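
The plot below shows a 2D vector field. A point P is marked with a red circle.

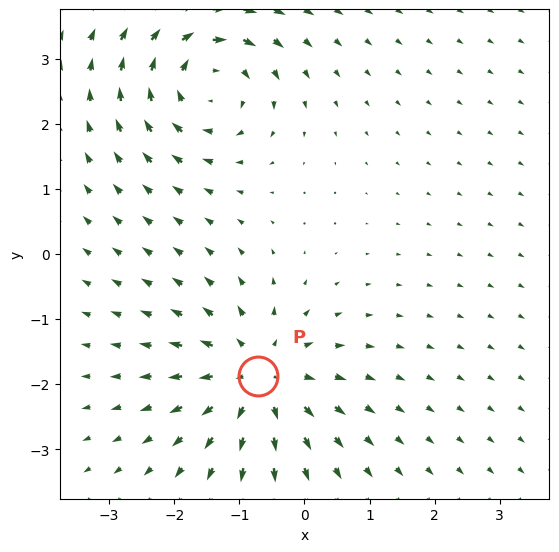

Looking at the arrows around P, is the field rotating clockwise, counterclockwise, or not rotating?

Near P at (-0.7, -1.9) the arrows show no circulation. The curl there is ≈0.

not rotating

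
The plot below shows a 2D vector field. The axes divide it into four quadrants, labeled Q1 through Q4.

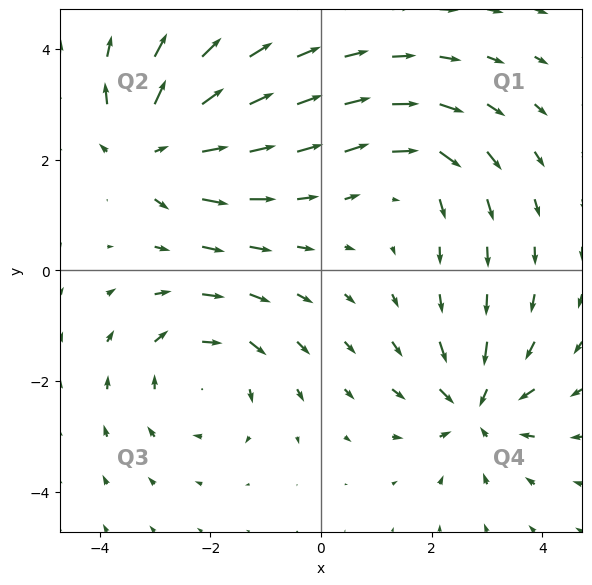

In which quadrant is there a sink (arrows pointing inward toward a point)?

The sink sits at approximately (2.8, -2.5), which lies in quadrant Q4. The divergence there is about -6, negative as expected for a sink.

Q4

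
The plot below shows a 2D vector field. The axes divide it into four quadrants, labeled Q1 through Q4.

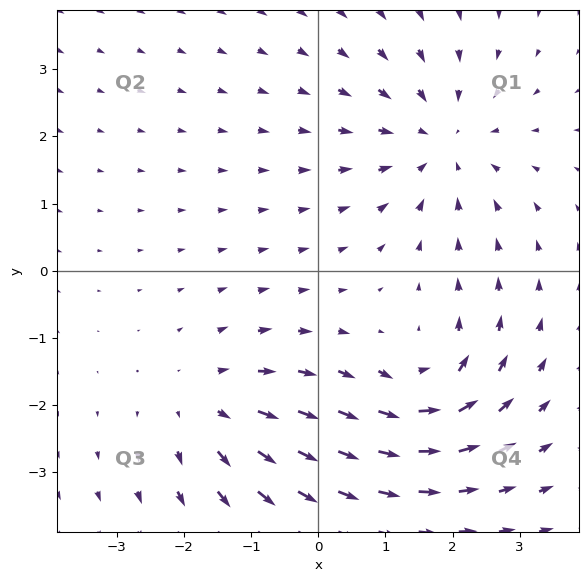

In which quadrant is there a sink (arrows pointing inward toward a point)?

The sink sits at approximately (1.8, 1.9), which lies in quadrant Q1. The divergence there is about -3, negative as expected for a sink.

Q1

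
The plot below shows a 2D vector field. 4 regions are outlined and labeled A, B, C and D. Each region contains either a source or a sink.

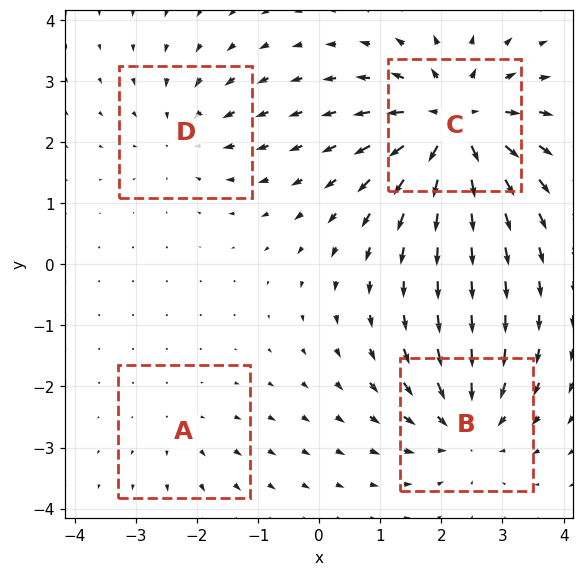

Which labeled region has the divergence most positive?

Divergence at each region's feature centre — A: about +2, B: about -5, C: about +8, D: about -4. Region C is most positive.

C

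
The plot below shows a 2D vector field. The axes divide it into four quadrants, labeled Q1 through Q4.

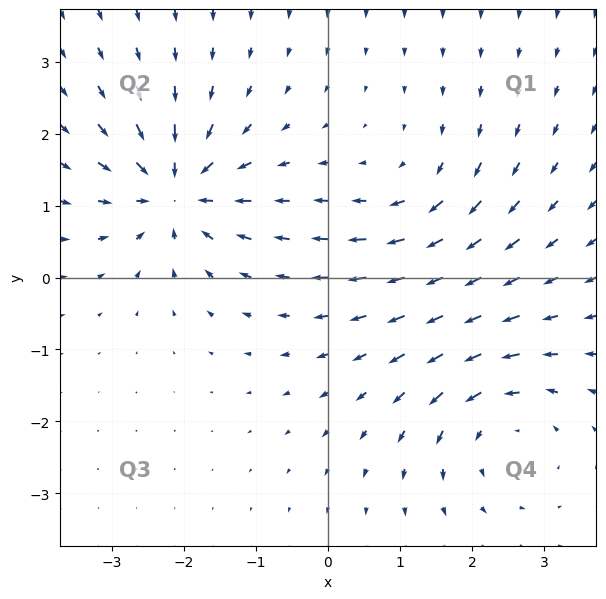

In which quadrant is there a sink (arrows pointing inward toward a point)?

Q2

The sink sits at approximately (-2.1, 1.2), which lies in quadrant Q2. The divergence there is about -7, negative as expected for a sink.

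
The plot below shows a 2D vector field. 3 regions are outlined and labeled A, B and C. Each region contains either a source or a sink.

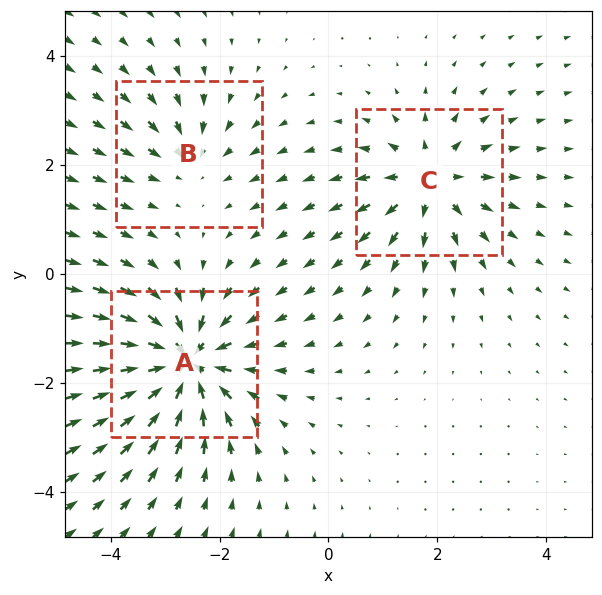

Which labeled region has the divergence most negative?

Divergence at each region's feature centre — A: about -6, B: about -2, C: about +4. Region A is most negative.

A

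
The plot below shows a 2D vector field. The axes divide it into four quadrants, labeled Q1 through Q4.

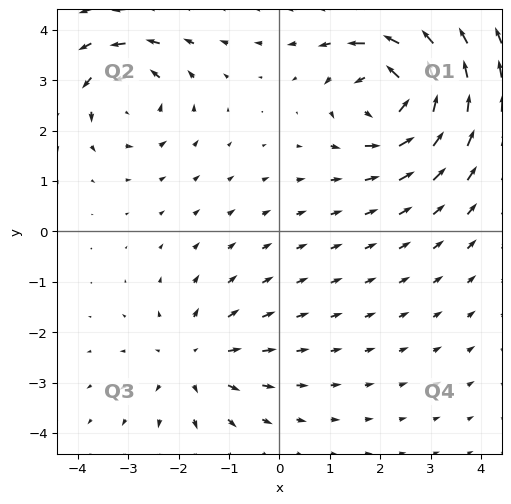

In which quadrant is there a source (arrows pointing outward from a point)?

The source sits at approximately (-1.7, -2.6), which lies in quadrant Q3. The divergence there is about +3, positive as expected for a source.

Q3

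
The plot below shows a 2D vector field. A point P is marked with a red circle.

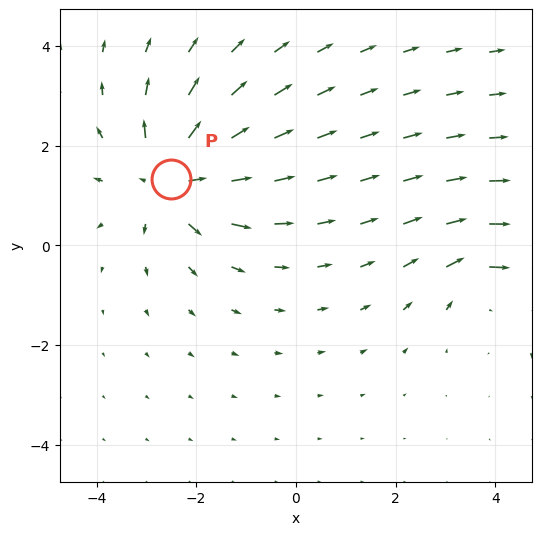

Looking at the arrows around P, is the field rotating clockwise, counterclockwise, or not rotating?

not rotating

Near P at (-2.5, 1.3) the arrows show no circulation. The curl there is ≈0.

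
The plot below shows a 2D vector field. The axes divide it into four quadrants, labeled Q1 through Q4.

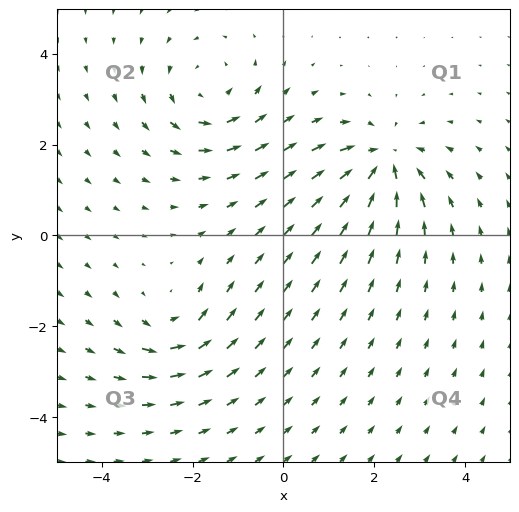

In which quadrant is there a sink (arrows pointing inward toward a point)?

The sink sits at approximately (2.2, 1.6), which lies in quadrant Q1. The divergence there is about -5, negative as expected for a sink.

Q1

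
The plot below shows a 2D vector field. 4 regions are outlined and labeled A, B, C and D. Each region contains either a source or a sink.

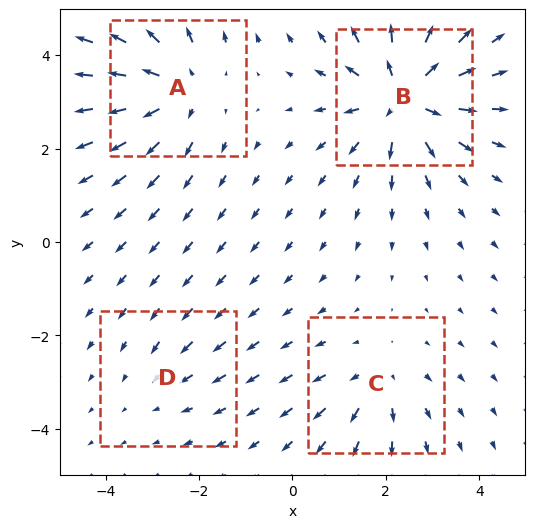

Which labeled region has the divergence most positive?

Divergence at each region's feature centre — A: about +5, B: about +7, C: about +3, D: about -2. Region B is most positive.

B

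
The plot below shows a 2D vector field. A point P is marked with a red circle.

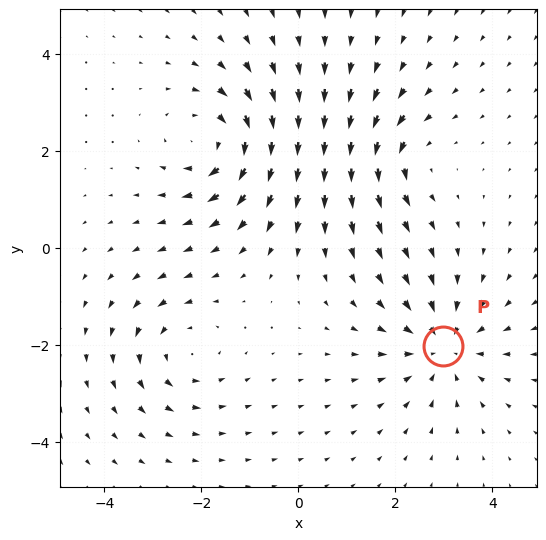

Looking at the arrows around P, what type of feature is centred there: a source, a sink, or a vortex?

At P (3.0, -2.0) the arrows converge inward. Divergence about -4, curl ≈0 — negative divergence with near-zero curl is a sink.

sink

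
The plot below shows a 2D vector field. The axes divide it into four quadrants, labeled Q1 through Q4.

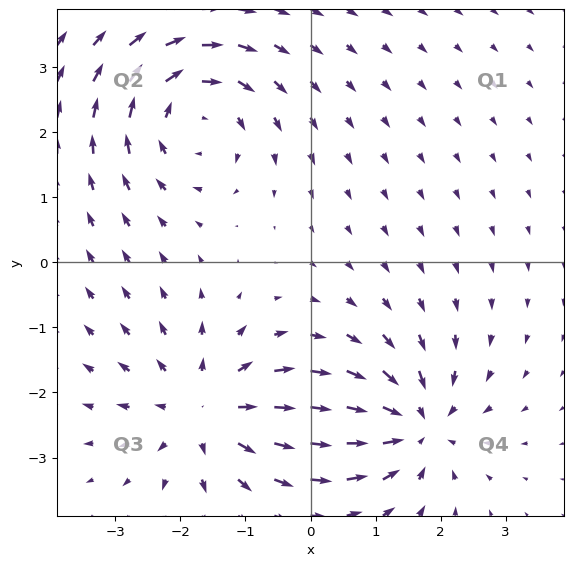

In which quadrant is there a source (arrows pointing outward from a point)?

The source sits at approximately (-1.6, -2.3), which lies in quadrant Q3. The divergence there is about +4, positive as expected for a source.

Q3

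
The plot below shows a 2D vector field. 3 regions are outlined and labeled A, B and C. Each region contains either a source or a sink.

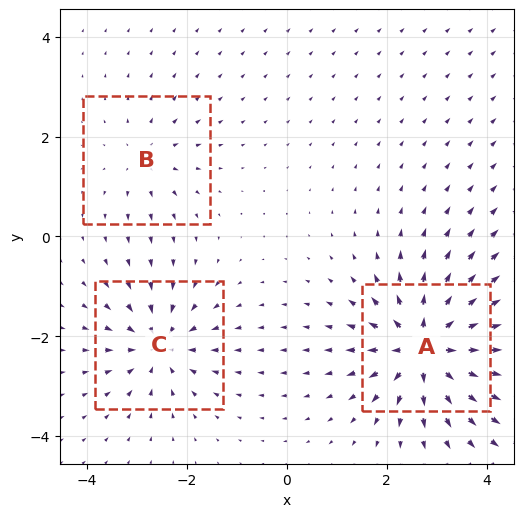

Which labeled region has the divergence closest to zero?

B

Divergence at each region's feature centre — A: about +6, B: about +2, C: about -4. Region B is closest to zero.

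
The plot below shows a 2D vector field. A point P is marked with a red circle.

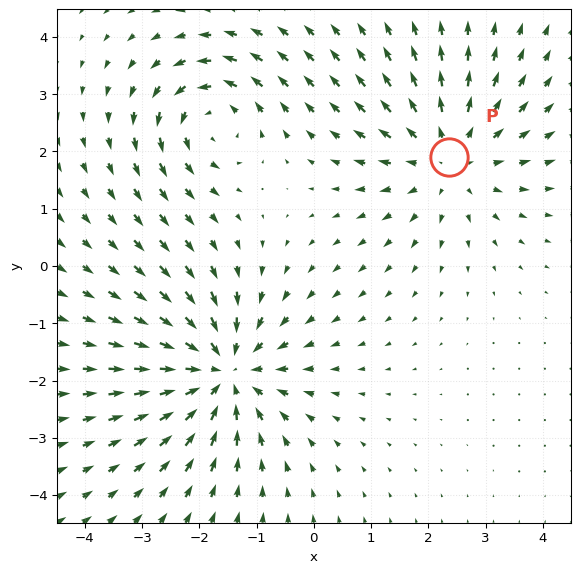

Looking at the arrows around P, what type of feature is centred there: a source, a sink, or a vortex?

At P (2.4, 1.9) the arrows spread outward. Divergence about +3, curl ≈0 — positive divergence with near-zero curl is a source.

source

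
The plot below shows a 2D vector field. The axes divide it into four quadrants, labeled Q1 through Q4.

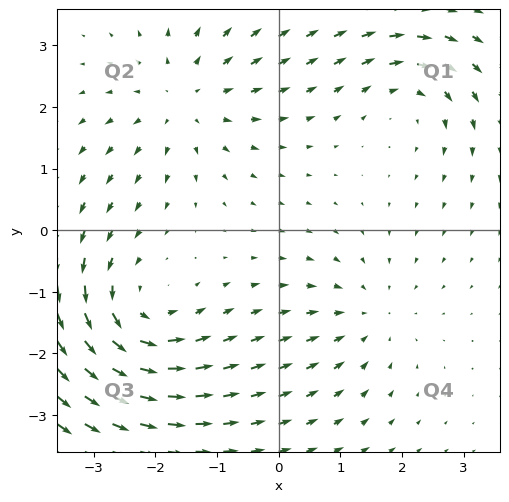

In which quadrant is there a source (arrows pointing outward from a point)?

The source sits at approximately (-1.5, 2.1), which lies in quadrant Q2. The divergence there is about +3, positive as expected for a source.

Q2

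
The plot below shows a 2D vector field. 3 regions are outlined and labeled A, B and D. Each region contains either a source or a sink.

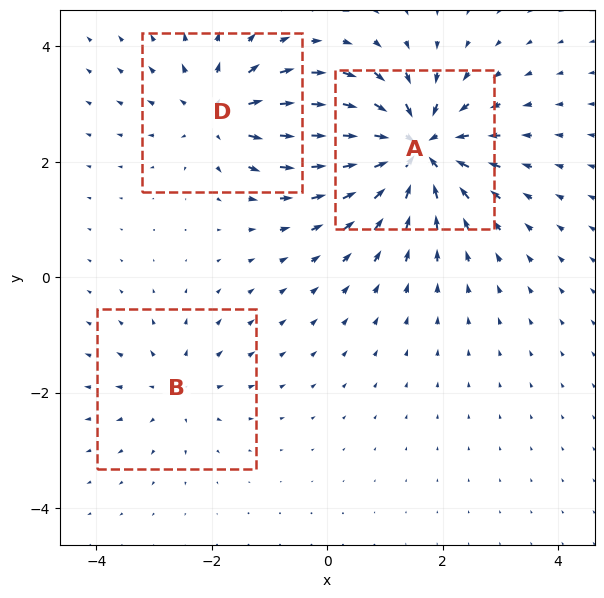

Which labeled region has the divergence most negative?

A

Divergence at each region's feature centre — A: about -6, B: about +2, D: about +4. Region A is most negative.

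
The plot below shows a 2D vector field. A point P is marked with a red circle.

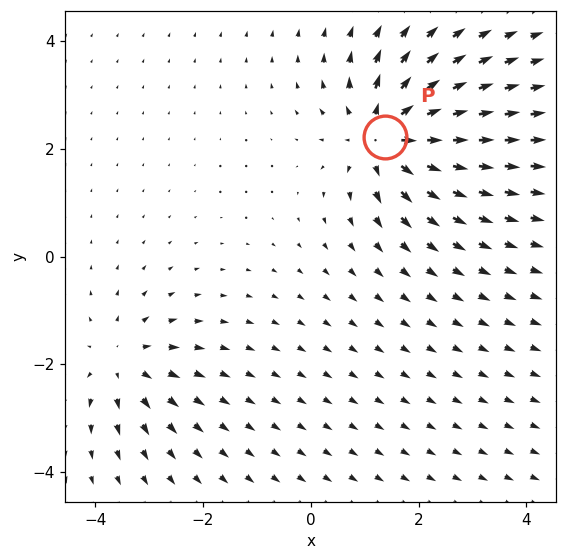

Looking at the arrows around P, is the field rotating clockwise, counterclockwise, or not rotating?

not rotating

Near P at (1.4, 2.2) the arrows show no circulation. The curl there is ≈0.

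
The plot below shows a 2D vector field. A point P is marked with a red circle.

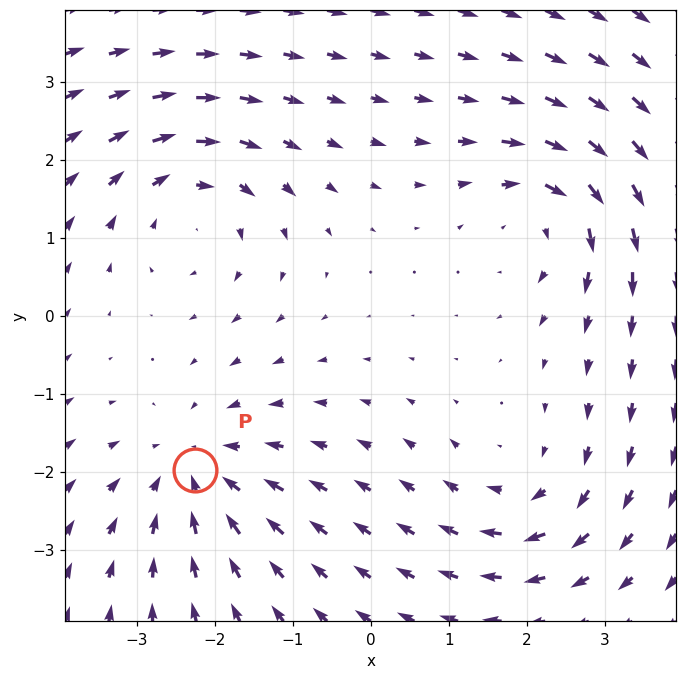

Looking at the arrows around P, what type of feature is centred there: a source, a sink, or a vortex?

At P (-2.3, -2.0) the arrows converge inward. Divergence about -4, curl ≈0 — negative divergence with near-zero curl is a sink.

sink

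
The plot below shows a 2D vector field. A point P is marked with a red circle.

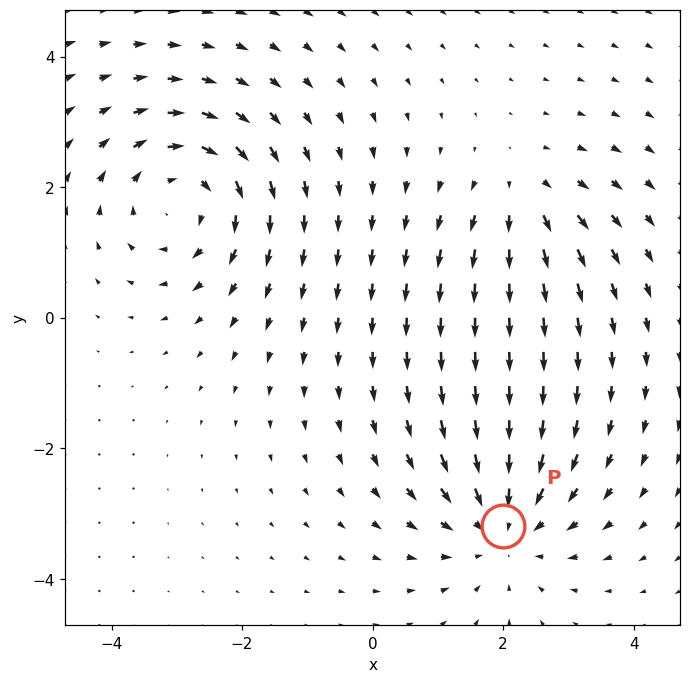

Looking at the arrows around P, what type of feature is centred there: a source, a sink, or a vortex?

sink

At P (2.0, -3.2) the arrows converge inward. Divergence about -4, curl ≈0 — negative divergence with near-zero curl is a sink.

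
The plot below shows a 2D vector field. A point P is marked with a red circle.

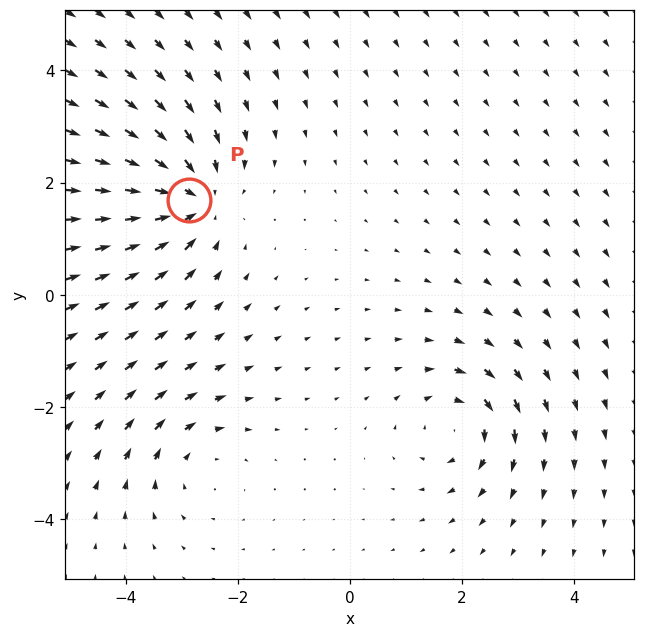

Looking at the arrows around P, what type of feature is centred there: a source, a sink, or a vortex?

At P (-2.9, 1.7) the arrows converge inward. Divergence about -5, curl ≈0 — negative divergence with near-zero curl is a sink.

sink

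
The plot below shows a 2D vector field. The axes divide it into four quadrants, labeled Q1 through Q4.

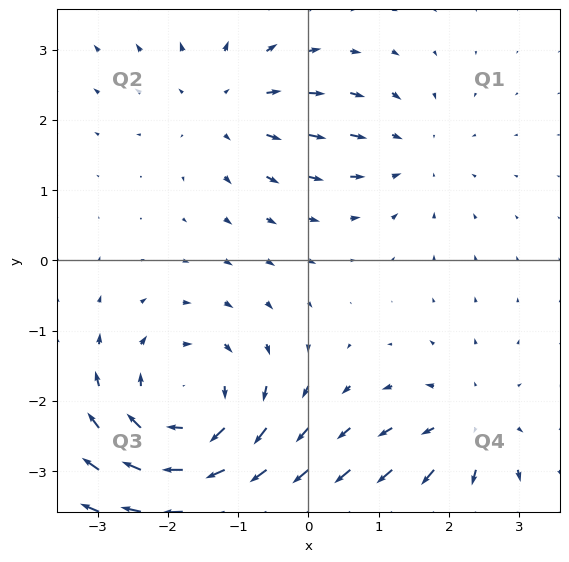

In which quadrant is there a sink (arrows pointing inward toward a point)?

Q1

The sink sits at approximately (1.4, 1.5), which lies in quadrant Q1. The divergence there is about -2, negative as expected for a sink.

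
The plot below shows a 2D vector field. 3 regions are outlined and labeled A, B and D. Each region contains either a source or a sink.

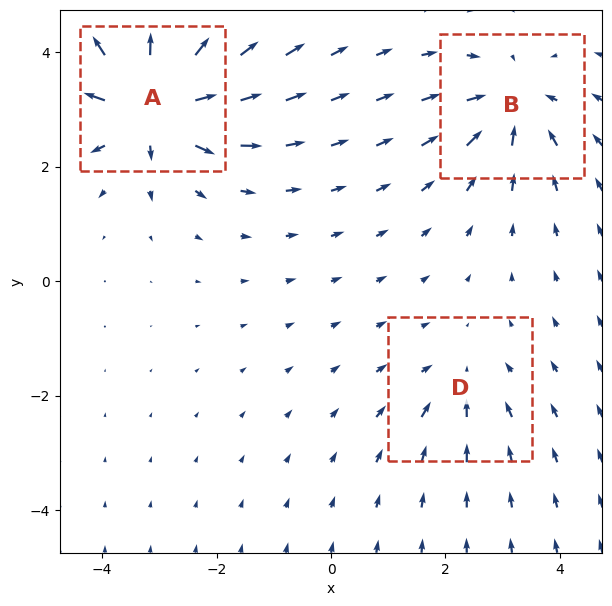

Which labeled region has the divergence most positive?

Divergence at each region's feature centre — A: about +6, B: about -4, D: about -2. Region A is most positive.

A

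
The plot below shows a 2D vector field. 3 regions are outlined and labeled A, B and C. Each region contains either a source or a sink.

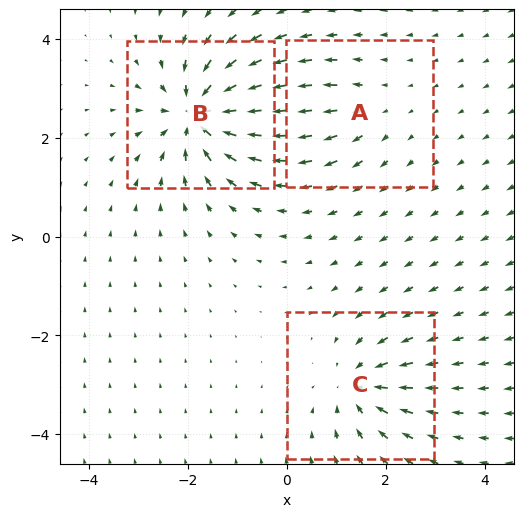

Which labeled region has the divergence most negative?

B

Divergence at each region's feature centre — A: about +2, B: about -6, C: about -4. Region B is most negative.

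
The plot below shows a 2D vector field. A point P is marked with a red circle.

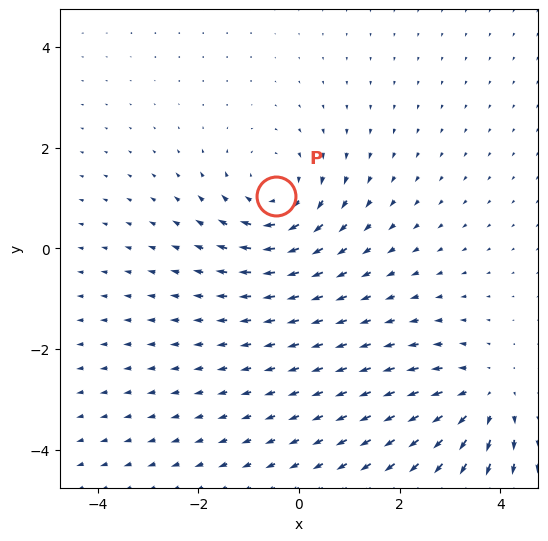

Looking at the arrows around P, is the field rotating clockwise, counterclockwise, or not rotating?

clockwise

Near P at (-0.5, 1.0) the arrows circulate clockwise. The curl (z-component) there is about -3; negative curl means clockwise rotation.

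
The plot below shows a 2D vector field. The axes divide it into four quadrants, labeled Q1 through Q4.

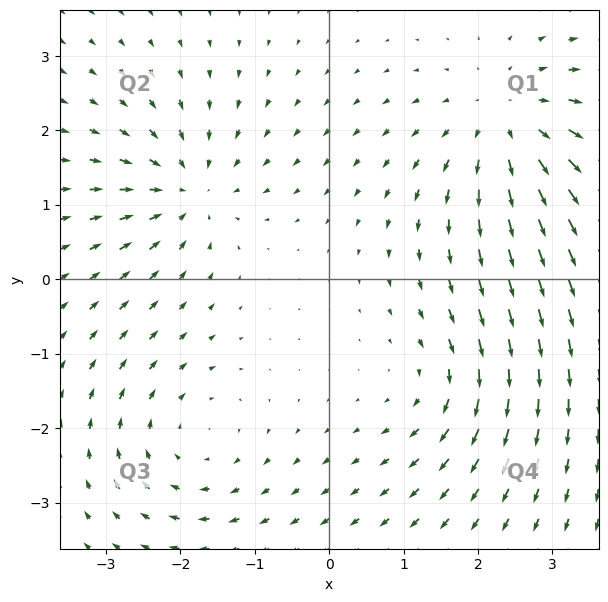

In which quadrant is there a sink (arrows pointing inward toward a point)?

Q2

The sink sits at approximately (-1.9, 1.2), which lies in quadrant Q2. The divergence there is about -4, negative as expected for a sink.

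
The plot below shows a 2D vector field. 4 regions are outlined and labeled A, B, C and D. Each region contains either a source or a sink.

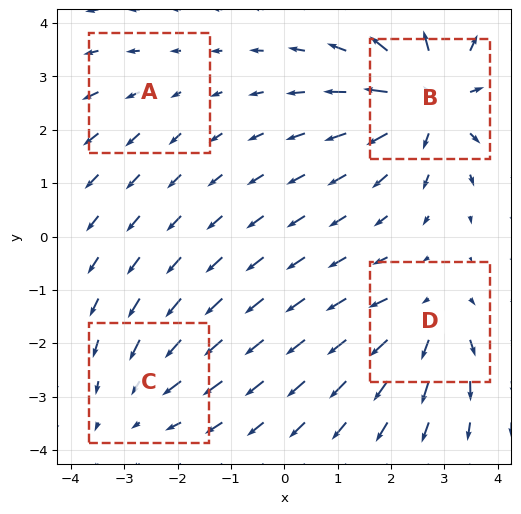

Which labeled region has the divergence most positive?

B

Divergence at each region's feature centre — A: about +2, B: about +7, C: about -3, D: about +5. Region B is most positive.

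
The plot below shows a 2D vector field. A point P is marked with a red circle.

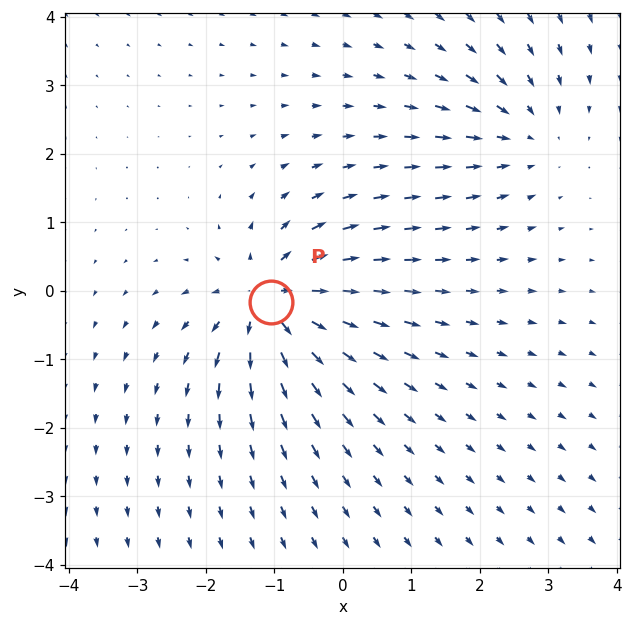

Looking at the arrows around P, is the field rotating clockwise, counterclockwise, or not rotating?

not rotating

Near P at (-1.0, -0.2) the arrows show no circulation. The curl there is ≈0.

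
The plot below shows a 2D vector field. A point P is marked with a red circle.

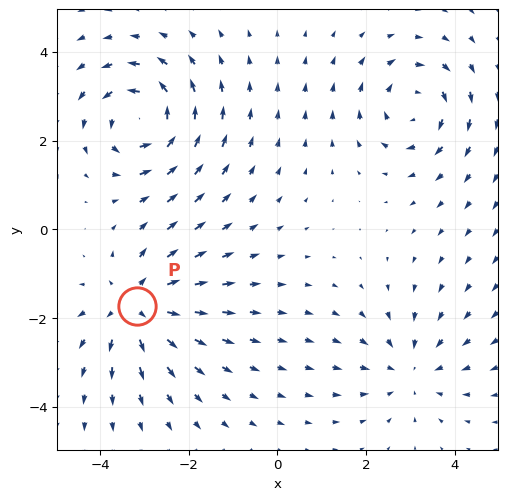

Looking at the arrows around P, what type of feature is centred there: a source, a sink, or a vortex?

At P (-3.2, -1.7) the arrows spread outward. Divergence about +5, curl ≈0 — positive divergence with near-zero curl is a source.

source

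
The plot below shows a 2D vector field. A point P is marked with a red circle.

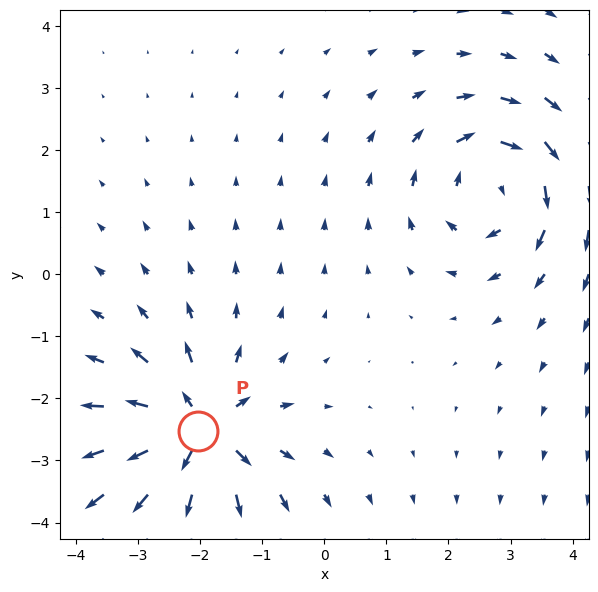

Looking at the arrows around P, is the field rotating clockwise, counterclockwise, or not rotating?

Near P at (-2.0, -2.5) the arrows show no circulation. The curl there is ≈0.

not rotating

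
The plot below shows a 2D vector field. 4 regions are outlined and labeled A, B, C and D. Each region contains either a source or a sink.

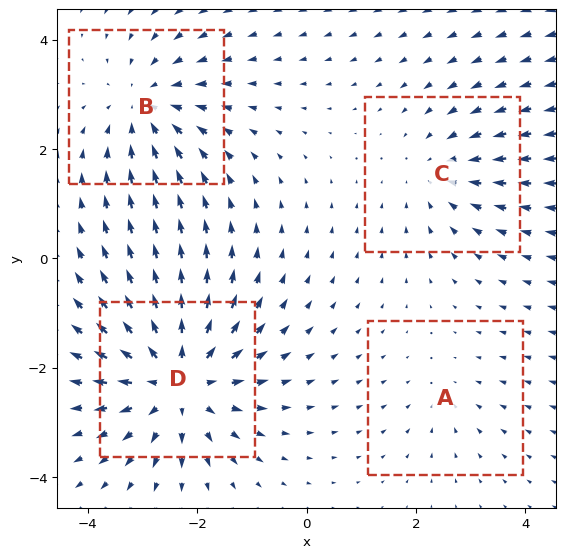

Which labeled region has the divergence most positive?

Divergence at each region's feature centre — A: about -2, B: about -4, C: about -3, D: about +6. Region D is most positive.

D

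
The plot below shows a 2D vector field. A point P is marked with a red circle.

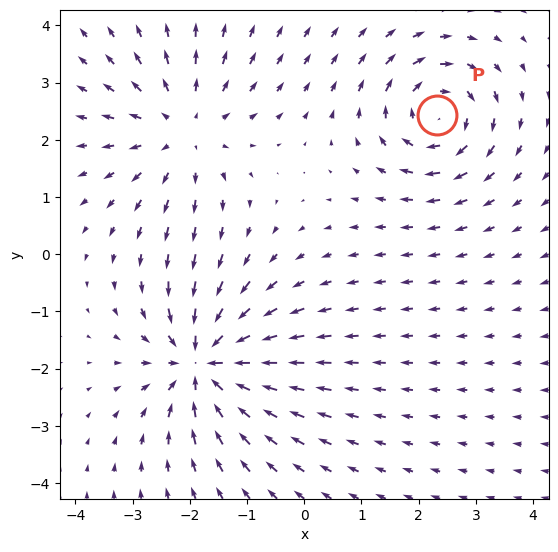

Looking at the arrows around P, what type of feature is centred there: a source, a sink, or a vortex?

At P (2.3, 2.4) the arrows circulate clockwise. Divergence ≈0, curl about -4 — near-zero divergence with nonzero curl is a vortex.

vortex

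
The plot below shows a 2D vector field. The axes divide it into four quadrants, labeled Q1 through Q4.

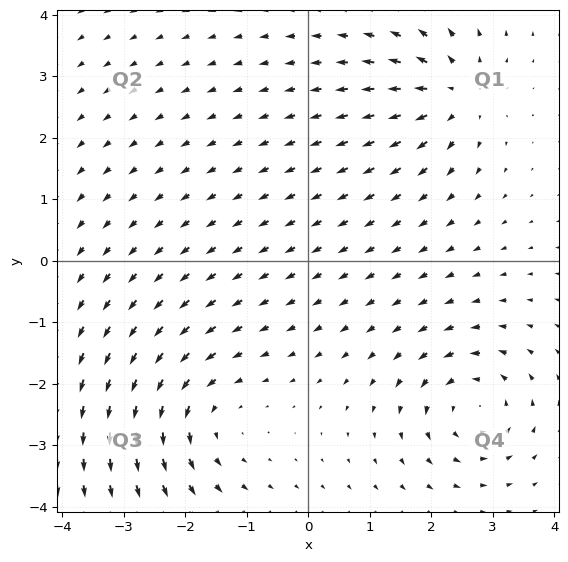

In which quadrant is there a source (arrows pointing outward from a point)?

The source sits at approximately (2.4, 2.7), which lies in quadrant Q1. The divergence there is about +6, positive as expected for a source.

Q1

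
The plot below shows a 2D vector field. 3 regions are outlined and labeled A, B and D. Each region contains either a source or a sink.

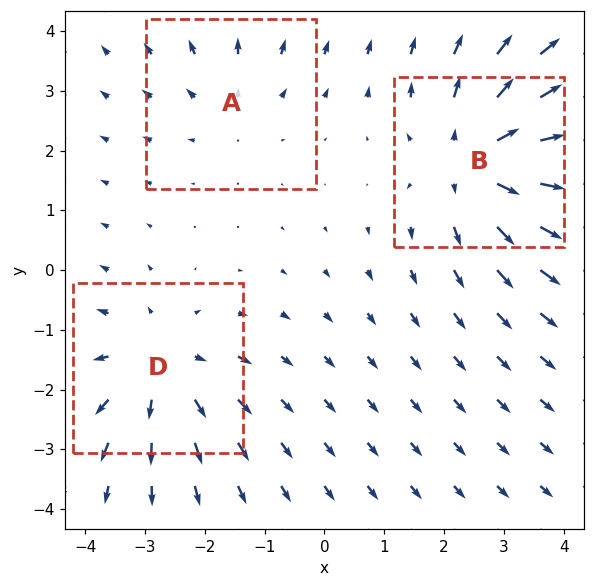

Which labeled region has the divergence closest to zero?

Divergence at each region's feature centre — A: about +2, B: about +4, D: about +3. Region A is closest to zero.

A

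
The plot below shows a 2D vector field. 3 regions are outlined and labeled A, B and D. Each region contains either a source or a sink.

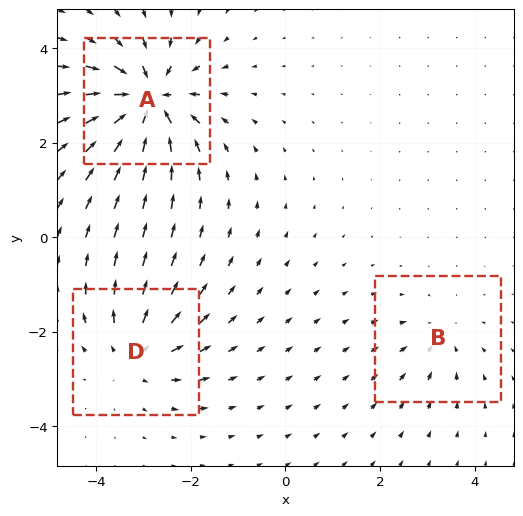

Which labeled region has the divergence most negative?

Divergence at each region's feature centre — A: about -6, B: about -2, D: about +4. Region A is most negative.

A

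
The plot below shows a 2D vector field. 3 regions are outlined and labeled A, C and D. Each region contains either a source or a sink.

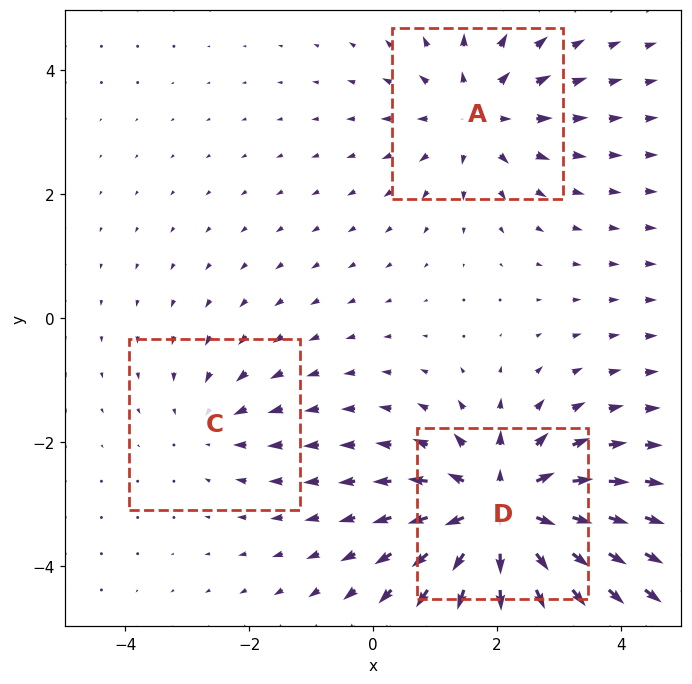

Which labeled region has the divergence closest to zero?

Divergence at each region's feature centre — A: about +3, C: about -2, D: about +5. Region C is closest to zero.

C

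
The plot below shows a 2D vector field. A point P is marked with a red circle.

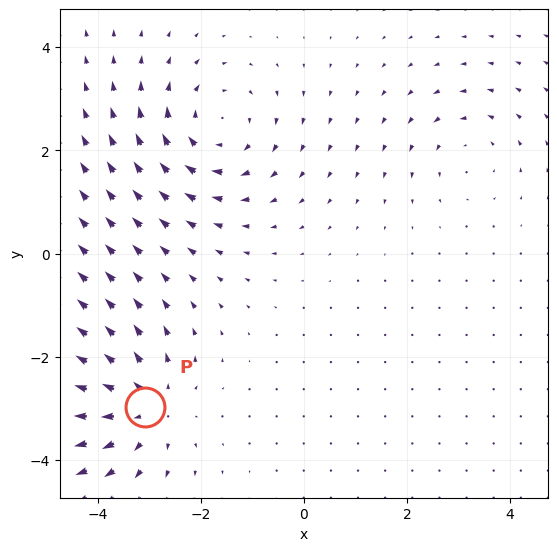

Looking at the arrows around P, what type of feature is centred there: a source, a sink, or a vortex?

source

At P (-3.1, -3.0) the arrows spread outward. Divergence about +5, curl ≈0 — positive divergence with near-zero curl is a source.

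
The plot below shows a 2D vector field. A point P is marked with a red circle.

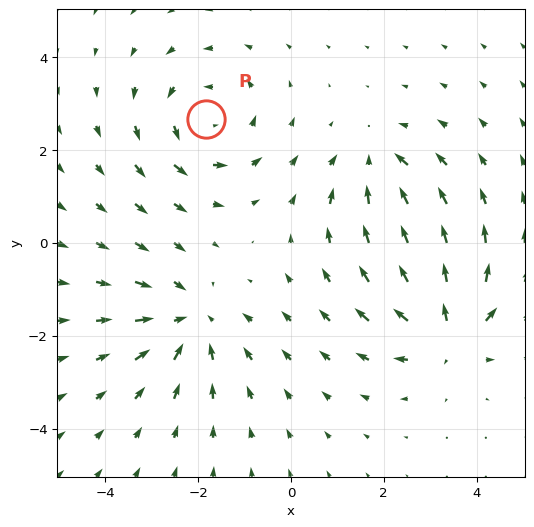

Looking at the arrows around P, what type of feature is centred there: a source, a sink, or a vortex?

At P (-1.8, 2.7) the arrows circulate counterclockwise. Divergence ≈0, curl about +4 — near-zero divergence with nonzero curl is a vortex.

vortex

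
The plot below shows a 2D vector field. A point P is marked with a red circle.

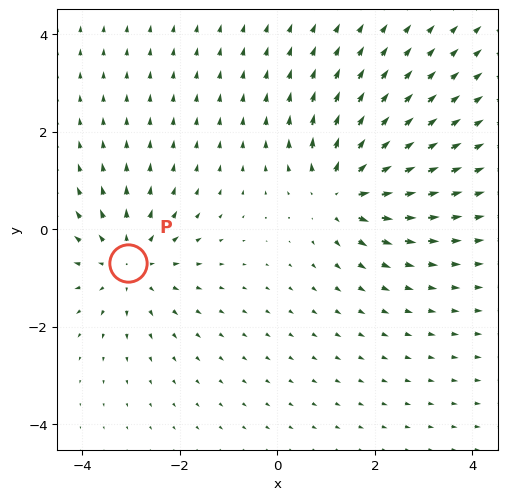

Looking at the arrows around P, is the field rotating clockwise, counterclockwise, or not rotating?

Near P at (-3.1, -0.7) the arrows show no circulation. The curl there is ≈0.

not rotating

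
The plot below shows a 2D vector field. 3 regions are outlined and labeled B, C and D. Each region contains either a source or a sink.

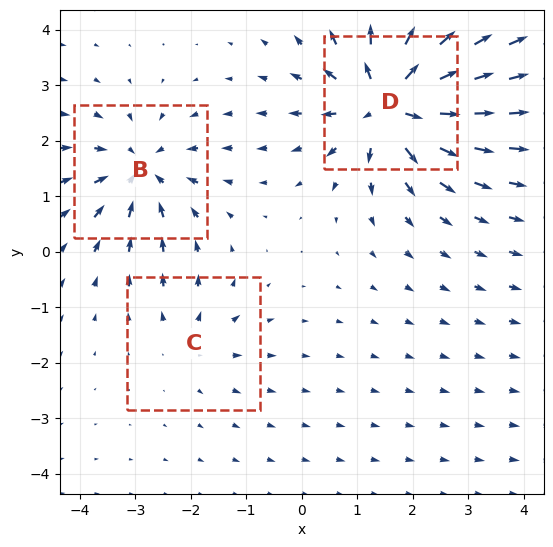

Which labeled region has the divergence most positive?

Divergence at each region's feature centre — B: about -4, C: about +2, D: about +6. Region D is most positive.

D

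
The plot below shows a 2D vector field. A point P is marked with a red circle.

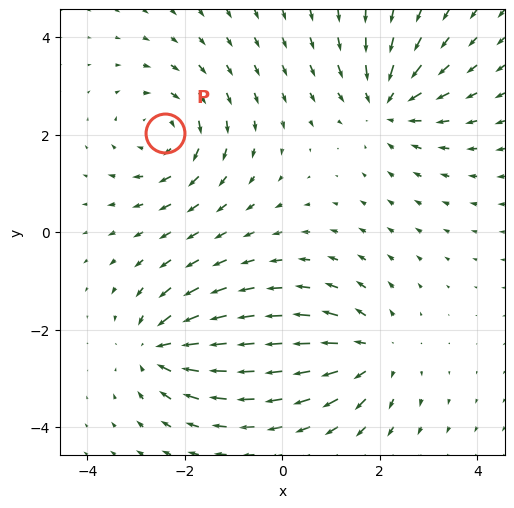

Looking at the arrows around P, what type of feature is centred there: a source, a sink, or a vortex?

vortex

At P (-2.4, 2.0) the arrows circulate clockwise. Divergence ≈0, curl about -4 — near-zero divergence with nonzero curl is a vortex.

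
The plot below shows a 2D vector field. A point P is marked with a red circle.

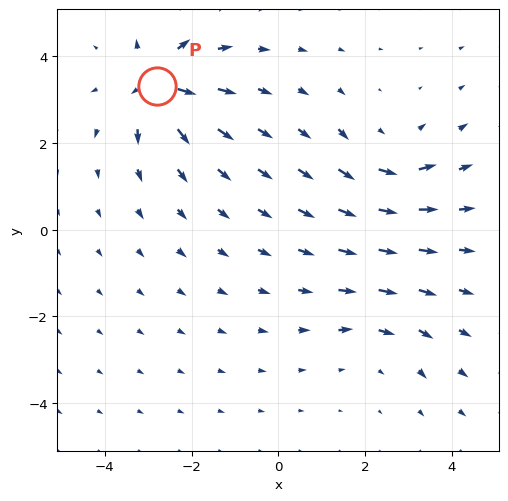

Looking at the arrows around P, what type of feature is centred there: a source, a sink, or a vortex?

At P (-2.8, 3.3) the arrows spread outward. Divergence about +7, curl ≈0 — positive divergence with near-zero curl is a source.

source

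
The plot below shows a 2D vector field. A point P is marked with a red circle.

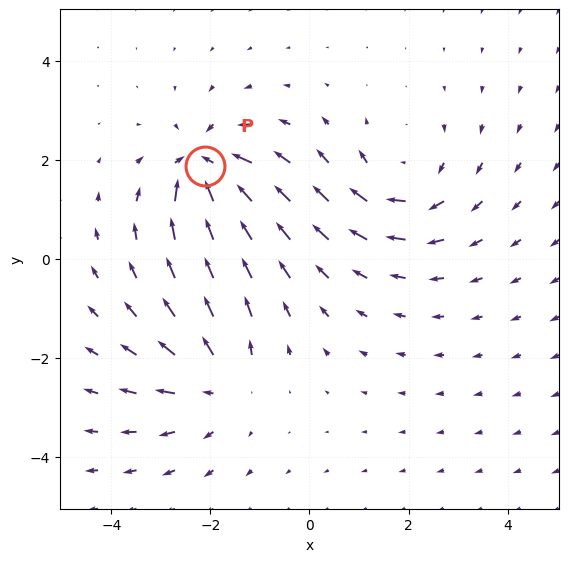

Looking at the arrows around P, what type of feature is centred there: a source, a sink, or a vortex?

At P (-2.1, 1.9) the arrows converge inward. Divergence about -7, curl ≈0 — negative divergence with near-zero curl is a sink.

sink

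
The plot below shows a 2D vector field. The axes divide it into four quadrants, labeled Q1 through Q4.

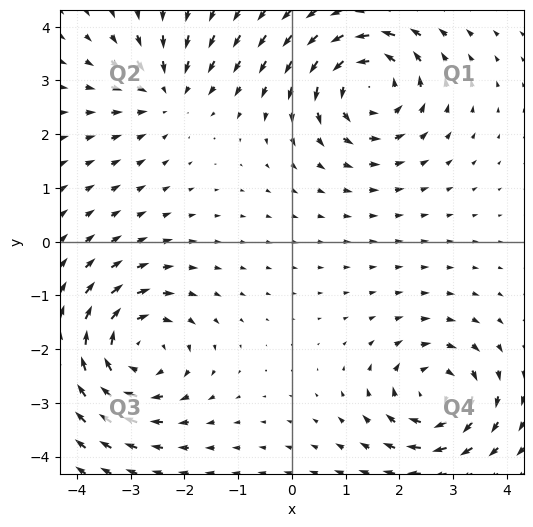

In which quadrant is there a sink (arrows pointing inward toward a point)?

Q2

The sink sits at approximately (-2.4, 2.8), which lies in quadrant Q2. The divergence there is about -3, negative as expected for a sink.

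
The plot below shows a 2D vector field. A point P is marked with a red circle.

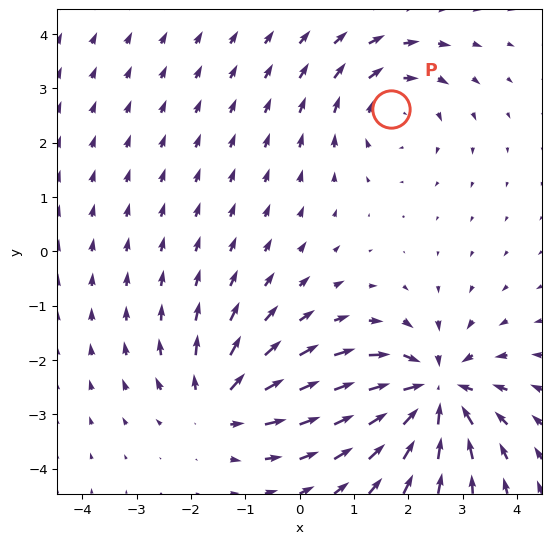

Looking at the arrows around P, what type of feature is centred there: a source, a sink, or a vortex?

At P (1.7, 2.6) the arrows circulate clockwise. Divergence ≈0, curl about -3 — near-zero divergence with nonzero curl is a vortex.

vortex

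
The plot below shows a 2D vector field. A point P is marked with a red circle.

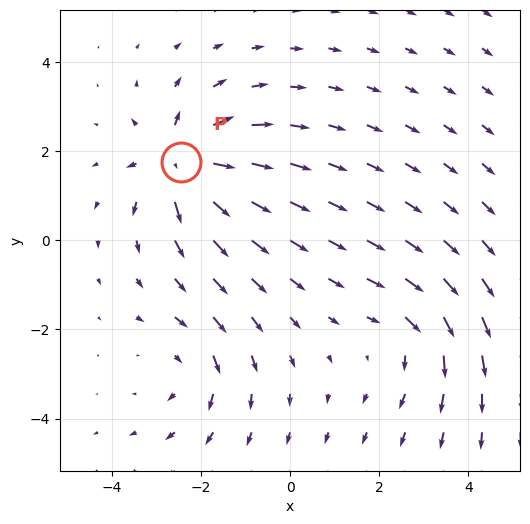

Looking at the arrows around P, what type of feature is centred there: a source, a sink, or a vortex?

At P (-2.4, 1.8) the arrows spread outward. Divergence about +6, curl ≈0 — positive divergence with near-zero curl is a source.

source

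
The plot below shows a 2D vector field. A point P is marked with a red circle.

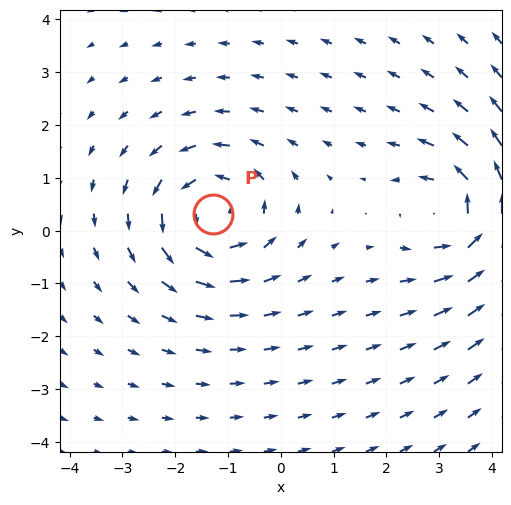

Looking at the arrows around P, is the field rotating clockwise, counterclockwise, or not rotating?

counterclockwise

Near P at (-1.3, 0.3) the arrows circulate counterclockwise. The curl (z-component) there is about +5; positive curl means counterclockwise rotation.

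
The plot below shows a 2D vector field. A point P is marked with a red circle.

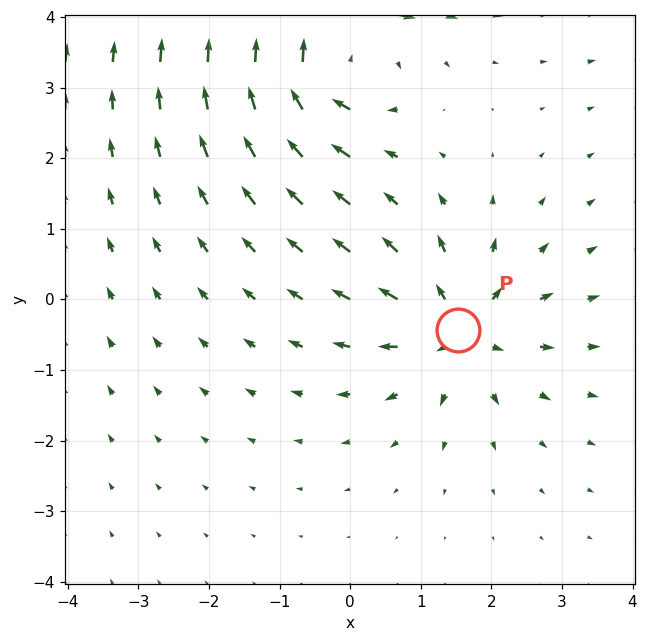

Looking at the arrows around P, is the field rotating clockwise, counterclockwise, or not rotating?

Near P at (1.5, -0.4) the arrows show no circulation. The curl there is ≈0.

not rotating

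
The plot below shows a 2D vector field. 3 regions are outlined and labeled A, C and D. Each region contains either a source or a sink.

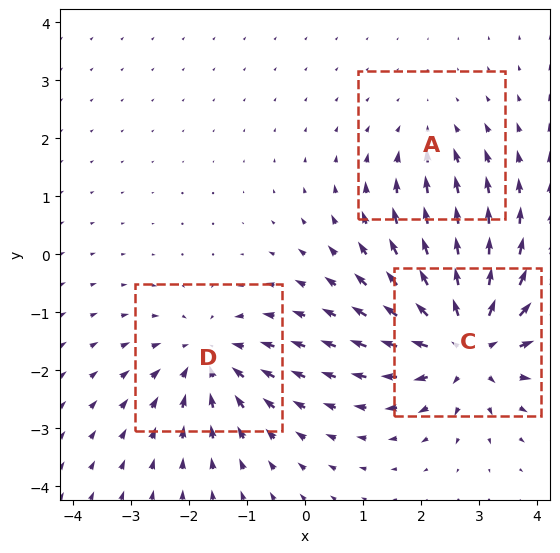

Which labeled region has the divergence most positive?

C

Divergence at each region's feature centre — A: about -2, C: about +5, D: about -3. Region C is most positive.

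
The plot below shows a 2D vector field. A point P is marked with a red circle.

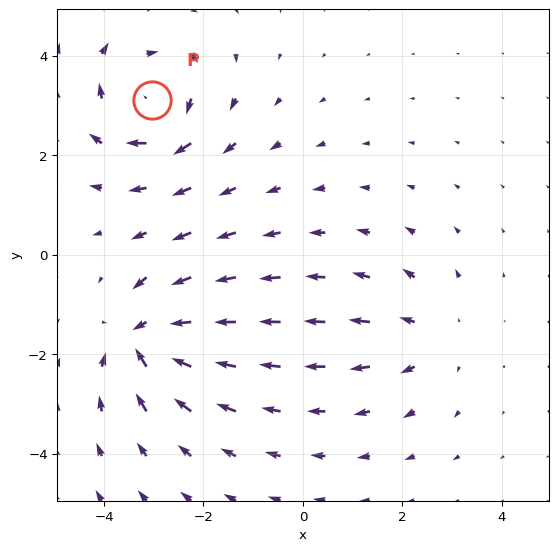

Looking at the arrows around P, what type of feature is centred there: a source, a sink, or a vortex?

At P (-3.0, 3.1) the arrows circulate clockwise. Divergence ≈0, curl about -5 — near-zero divergence with nonzero curl is a vortex.

vortex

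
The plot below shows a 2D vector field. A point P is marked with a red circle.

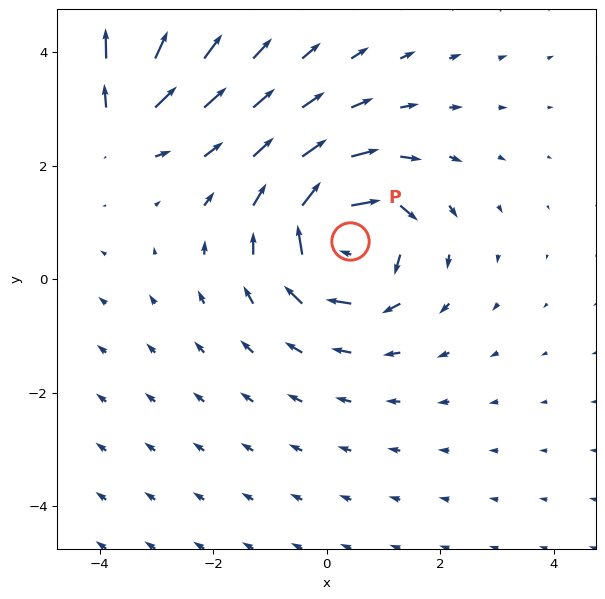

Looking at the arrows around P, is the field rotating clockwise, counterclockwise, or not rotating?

clockwise

Near P at (0.4, 0.7) the arrows circulate clockwise. The curl (z-component) there is about -4; negative curl means clockwise rotation.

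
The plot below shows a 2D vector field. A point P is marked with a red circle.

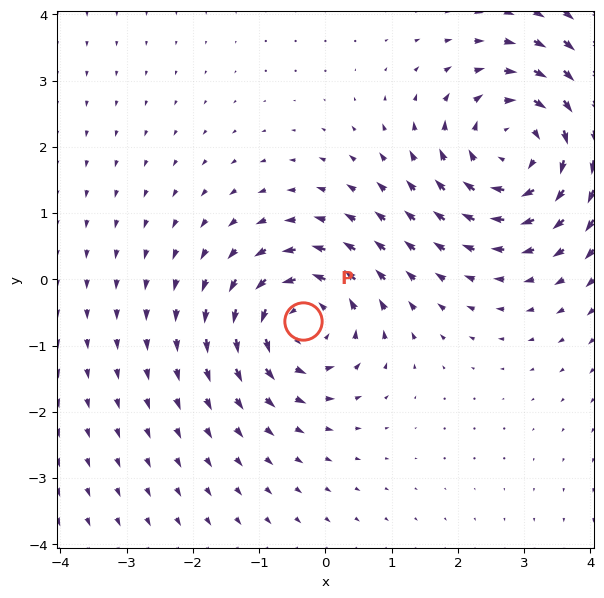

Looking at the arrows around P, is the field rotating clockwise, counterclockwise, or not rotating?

counterclockwise

Near P at (-0.3, -0.6) the arrows circulate counterclockwise. The curl (z-component) there is about +4; positive curl means counterclockwise rotation.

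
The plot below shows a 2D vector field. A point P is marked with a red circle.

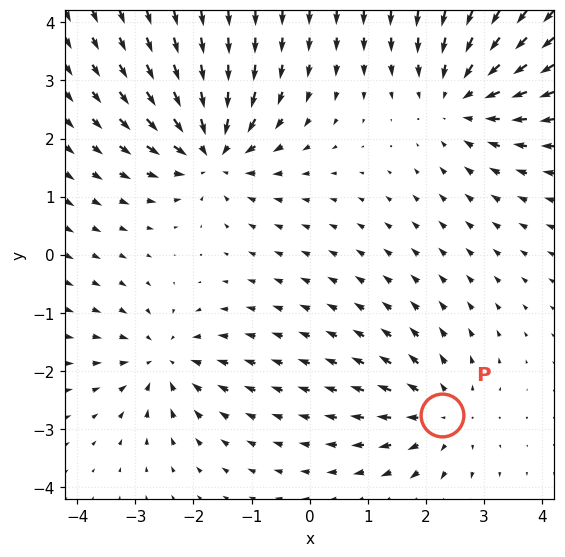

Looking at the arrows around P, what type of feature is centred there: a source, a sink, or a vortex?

source

At P (2.3, -2.7) the arrows spread outward. Divergence about +4, curl ≈0 — positive divergence with near-zero curl is a source.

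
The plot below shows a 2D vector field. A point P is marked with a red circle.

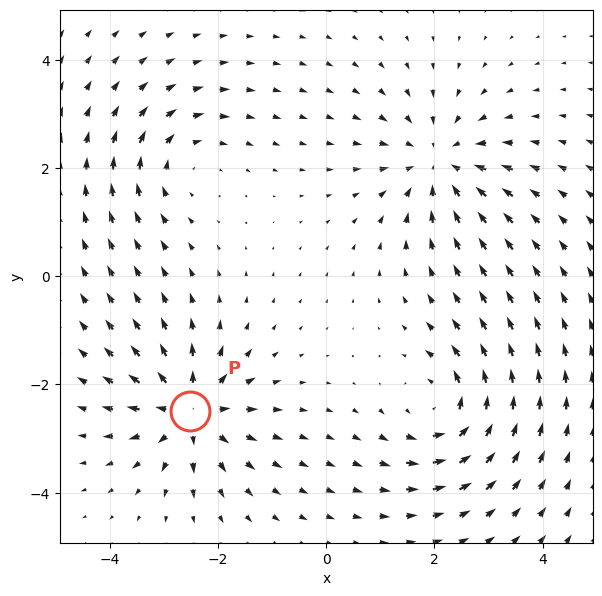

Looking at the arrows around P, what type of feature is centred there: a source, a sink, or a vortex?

source

At P (-2.5, -2.5) the arrows spread outward. Divergence about +6, curl ≈0 — positive divergence with near-zero curl is a source.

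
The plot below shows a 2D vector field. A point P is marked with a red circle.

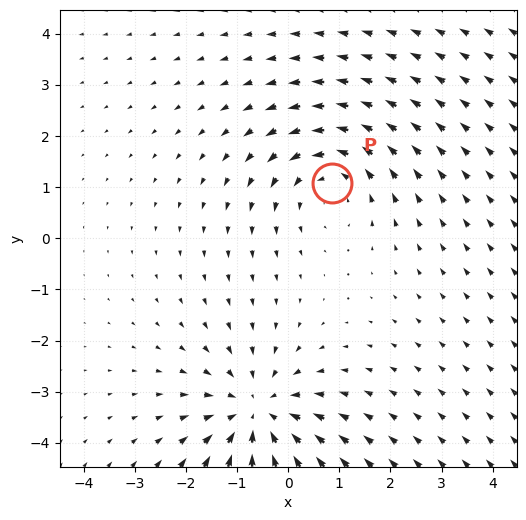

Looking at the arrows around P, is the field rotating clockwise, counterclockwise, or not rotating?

Near P at (0.9, 1.1) the arrows circulate counterclockwise. The curl (z-component) there is about +3; positive curl means counterclockwise rotation.

counterclockwise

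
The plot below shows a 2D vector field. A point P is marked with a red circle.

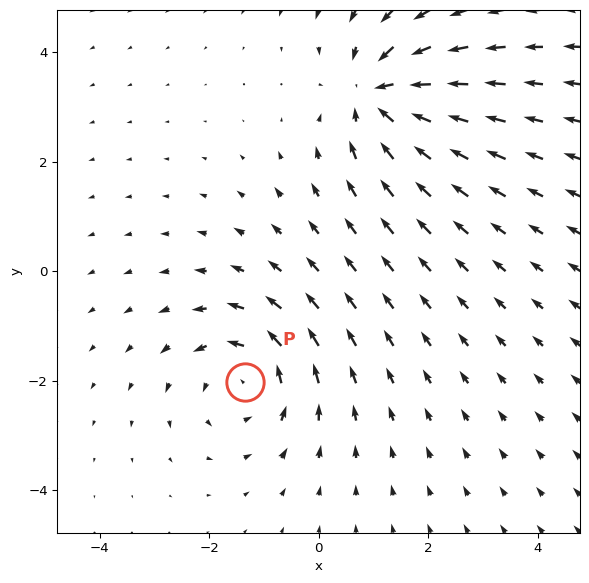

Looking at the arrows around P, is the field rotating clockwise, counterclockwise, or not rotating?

Near P at (-1.3, -2.0) the arrows circulate counterclockwise. The curl (z-component) there is about +3; positive curl means counterclockwise rotation.

counterclockwise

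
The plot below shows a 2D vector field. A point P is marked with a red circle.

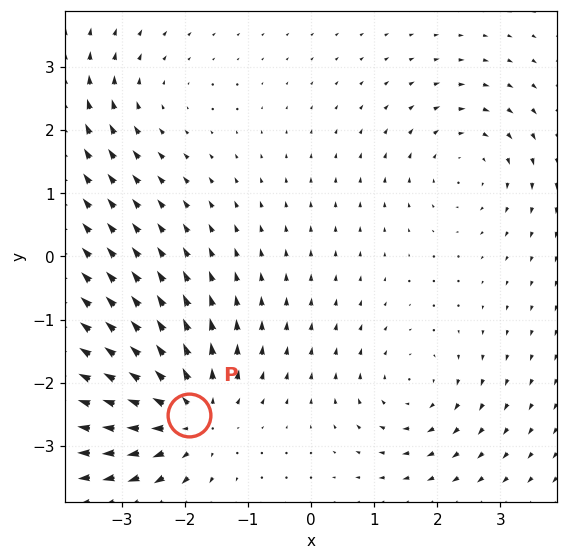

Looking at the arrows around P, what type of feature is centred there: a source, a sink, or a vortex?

At P (-1.9, -2.5) the arrows spread outward. Divergence about +5, curl ≈0 — positive divergence with near-zero curl is a source.

source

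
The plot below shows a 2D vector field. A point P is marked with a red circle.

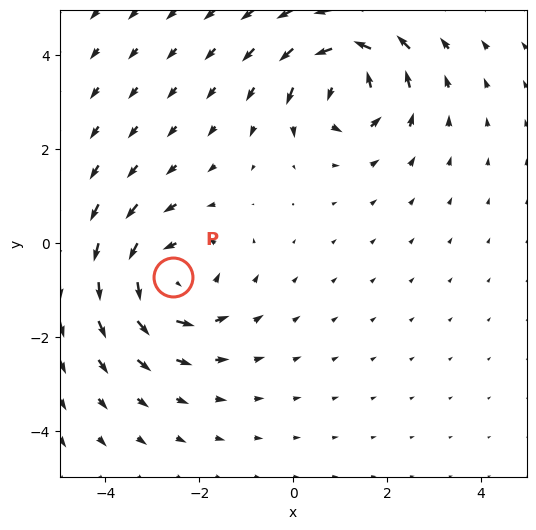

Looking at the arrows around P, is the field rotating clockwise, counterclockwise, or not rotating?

Near P at (-2.6, -0.7) the arrows circulate counterclockwise. The curl (z-component) there is about +4; positive curl means counterclockwise rotation.

counterclockwise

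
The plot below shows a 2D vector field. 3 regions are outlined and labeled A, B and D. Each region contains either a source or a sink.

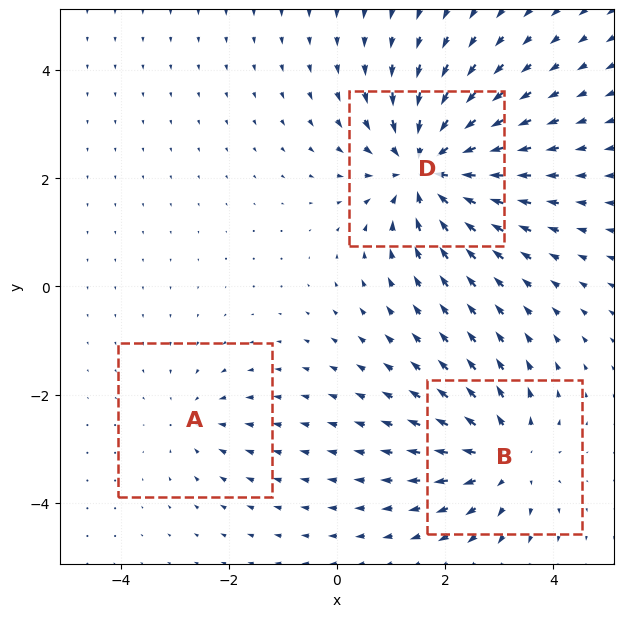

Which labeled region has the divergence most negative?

D

Divergence at each region's feature centre — A: about -2, B: about +3, D: about -5. Region D is most negative.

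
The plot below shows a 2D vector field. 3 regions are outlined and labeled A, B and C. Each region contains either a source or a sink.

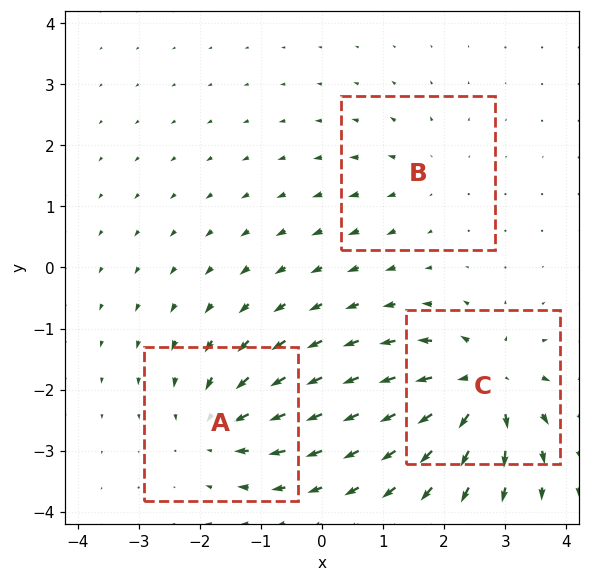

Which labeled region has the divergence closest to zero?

Divergence at each region's feature centre — A: about -4, B: about +2, C: about +6. Region B is closest to zero.

B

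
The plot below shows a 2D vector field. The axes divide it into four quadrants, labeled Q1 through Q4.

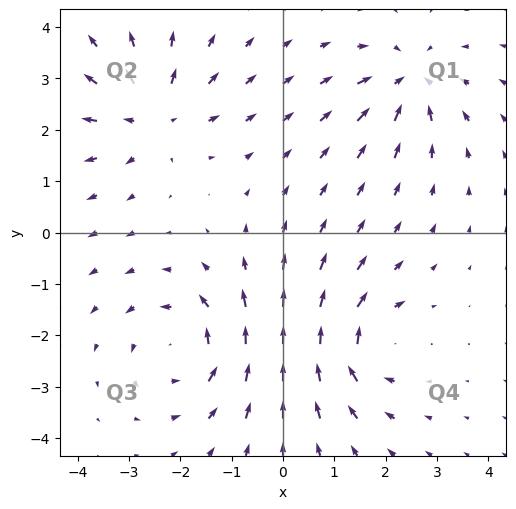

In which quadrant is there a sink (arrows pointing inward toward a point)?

Q1

The sink sits at approximately (2.5, 2.9), which lies in quadrant Q1. The divergence there is about -4, negative as expected for a sink.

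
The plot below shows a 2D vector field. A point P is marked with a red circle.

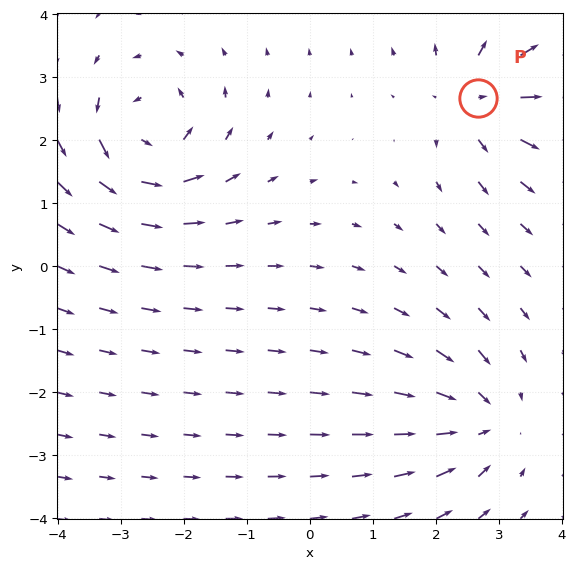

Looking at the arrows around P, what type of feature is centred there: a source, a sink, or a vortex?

At P (2.7, 2.7) the arrows spread outward. Divergence about +4, curl ≈0 — positive divergence with near-zero curl is a source.

source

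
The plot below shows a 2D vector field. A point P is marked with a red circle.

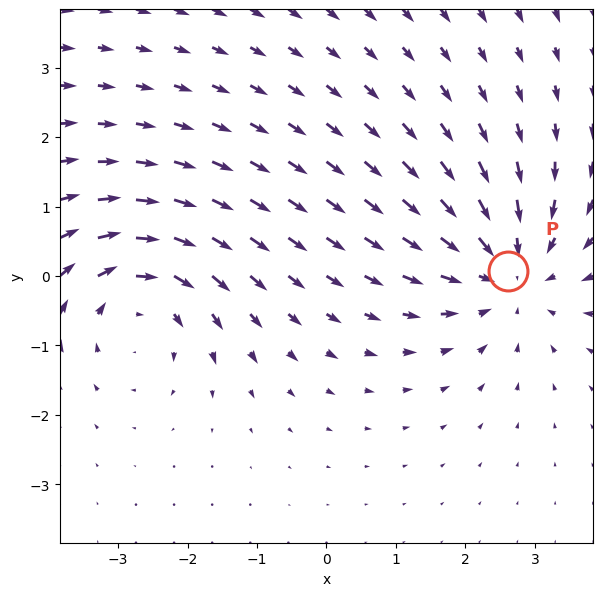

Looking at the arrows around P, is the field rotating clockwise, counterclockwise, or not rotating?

Near P at (2.6, 0.1) the arrows show no circulation. The curl there is ≈0.

not rotating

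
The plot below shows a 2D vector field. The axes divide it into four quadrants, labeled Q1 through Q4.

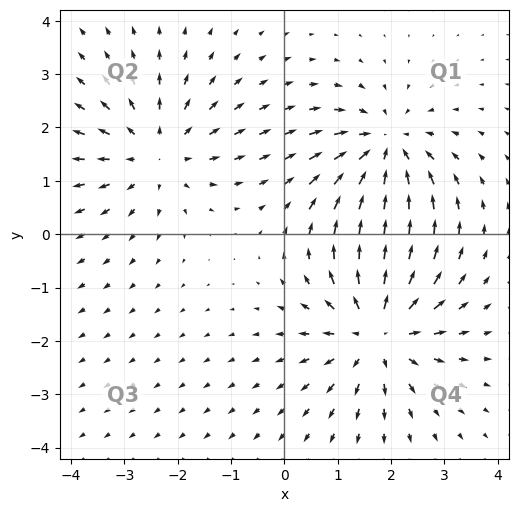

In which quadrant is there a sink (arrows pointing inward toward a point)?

The sink sits at approximately (1.9, 1.6), which lies in quadrant Q1. The divergence there is about -4, negative as expected for a sink.

Q1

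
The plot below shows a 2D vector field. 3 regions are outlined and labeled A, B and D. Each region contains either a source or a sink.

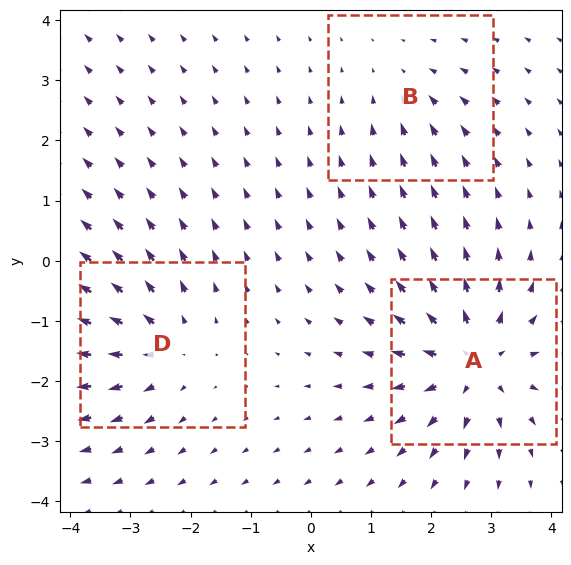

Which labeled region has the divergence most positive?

A

Divergence at each region's feature centre — A: about +5, B: about -2, D: about +3. Region A is most positive.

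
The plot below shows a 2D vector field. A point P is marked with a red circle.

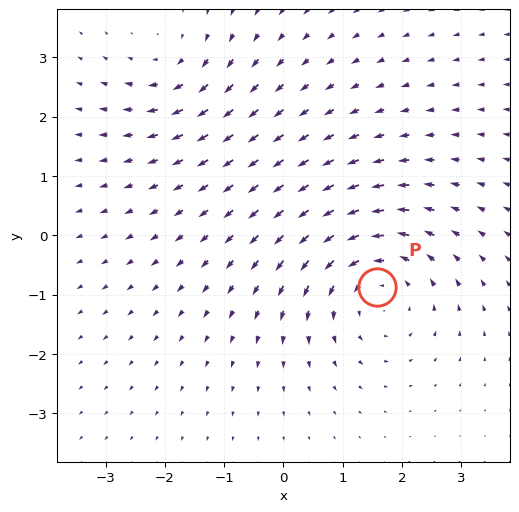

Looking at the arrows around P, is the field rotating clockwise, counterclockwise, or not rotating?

Near P at (1.6, -0.9) the arrows circulate counterclockwise. The curl (z-component) there is about +4; positive curl means counterclockwise rotation.

counterclockwise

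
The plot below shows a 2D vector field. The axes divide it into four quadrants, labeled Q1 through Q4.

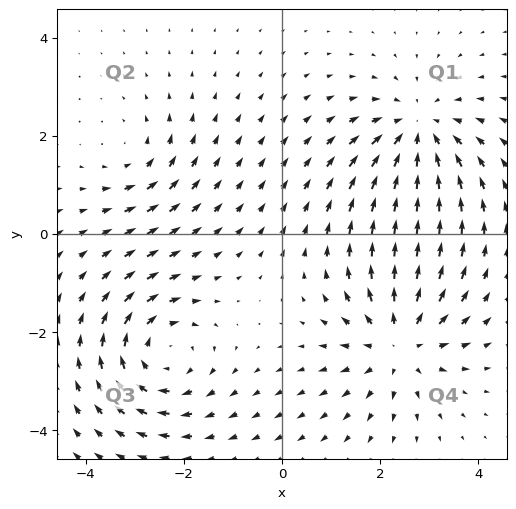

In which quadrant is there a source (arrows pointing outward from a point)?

Q4

The source sits at approximately (2.4, -2.2), which lies in quadrant Q4. The divergence there is about +5, positive as expected for a source.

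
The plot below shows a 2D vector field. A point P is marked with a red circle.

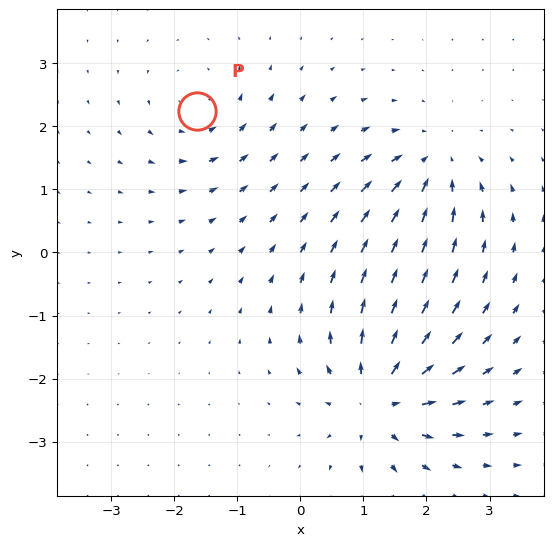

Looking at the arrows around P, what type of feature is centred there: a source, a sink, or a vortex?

At P (-1.6, 2.2) the arrows circulate counterclockwise. Divergence ≈0, curl about +3 — near-zero divergence with nonzero curl is a vortex.

vortex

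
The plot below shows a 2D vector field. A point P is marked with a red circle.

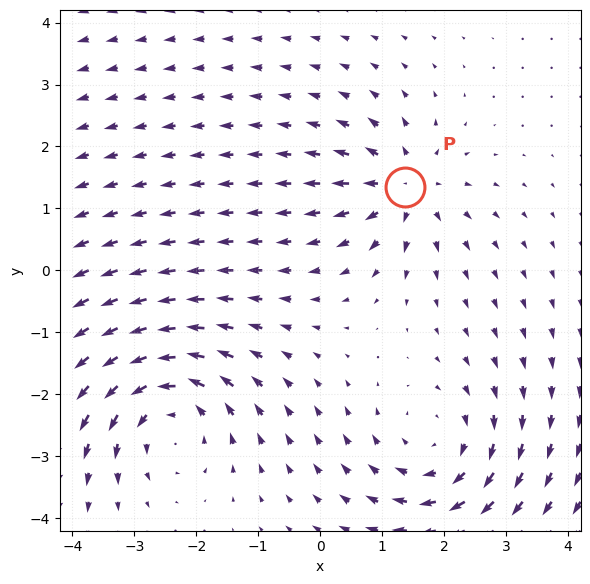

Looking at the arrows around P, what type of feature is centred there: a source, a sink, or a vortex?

At P (1.4, 1.3) the arrows spread outward. Divergence about +4, curl ≈0 — positive divergence with near-zero curl is a source.

source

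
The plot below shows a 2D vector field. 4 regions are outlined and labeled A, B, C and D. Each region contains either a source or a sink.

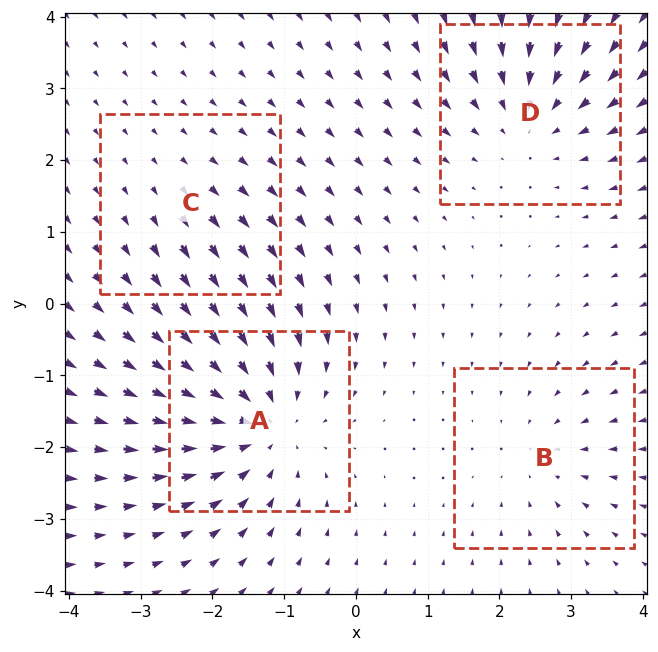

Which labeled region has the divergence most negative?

A

Divergence at each region's feature centre — A: about -6, B: about -3, C: about +2, D: about -4. Region A is most negative.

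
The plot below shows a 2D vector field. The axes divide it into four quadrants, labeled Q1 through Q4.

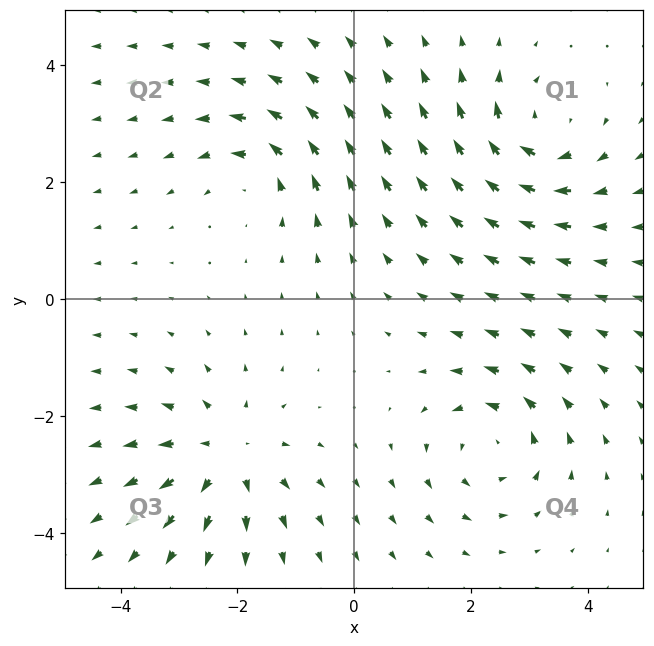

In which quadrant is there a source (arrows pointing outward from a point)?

The source sits at approximately (-2.2, -2.7), which lies in quadrant Q3. The divergence there is about +4, positive as expected for a source.

Q3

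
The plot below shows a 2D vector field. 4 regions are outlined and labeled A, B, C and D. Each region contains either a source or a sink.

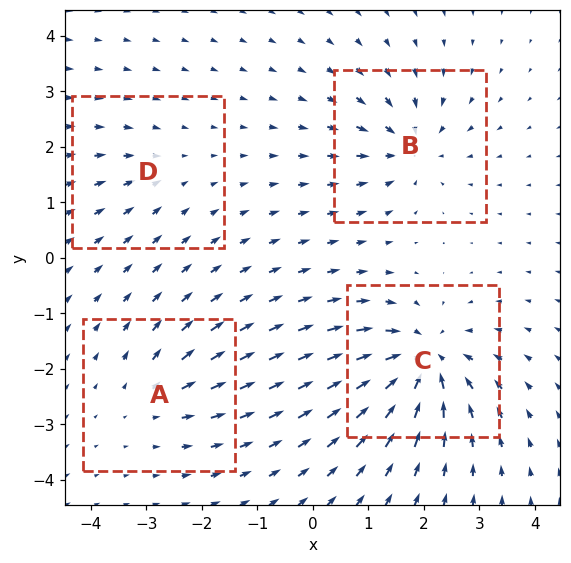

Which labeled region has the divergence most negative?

C

Divergence at each region's feature centre — A: about +4, B: about -6, C: about -9, D: about -3. Region C is most negative.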